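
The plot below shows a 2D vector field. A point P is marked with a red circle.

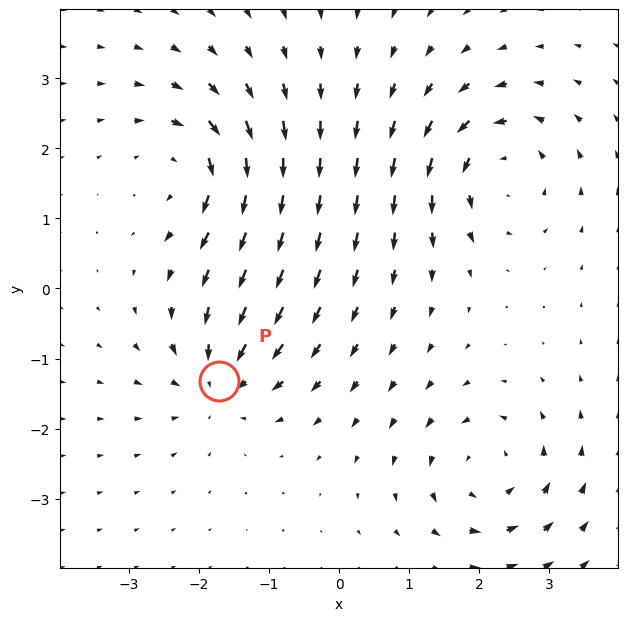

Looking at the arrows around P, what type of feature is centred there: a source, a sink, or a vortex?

sink

At P (-1.7, -1.3) the arrows converge inward. Divergence about -4, curl ≈0 — negative divergence with near-zero curl is a sink.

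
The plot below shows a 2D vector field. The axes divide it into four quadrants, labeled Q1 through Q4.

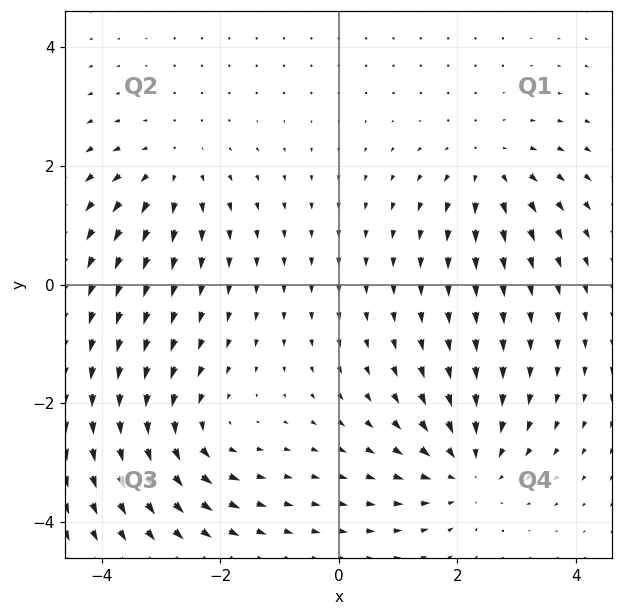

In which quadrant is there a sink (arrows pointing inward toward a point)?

Q4

The sink sits at approximately (2.2, -3.1), which lies in quadrant Q4. The divergence there is about -4, negative as expected for a sink.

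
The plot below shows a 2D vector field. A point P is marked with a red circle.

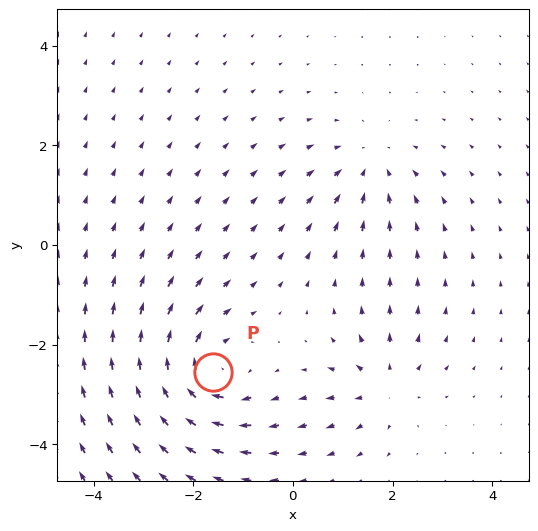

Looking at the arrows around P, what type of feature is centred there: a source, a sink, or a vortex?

vortex

At P (-1.6, -2.6) the arrows circulate clockwise. Divergence ≈0, curl about -6 — near-zero divergence with nonzero curl is a vortex.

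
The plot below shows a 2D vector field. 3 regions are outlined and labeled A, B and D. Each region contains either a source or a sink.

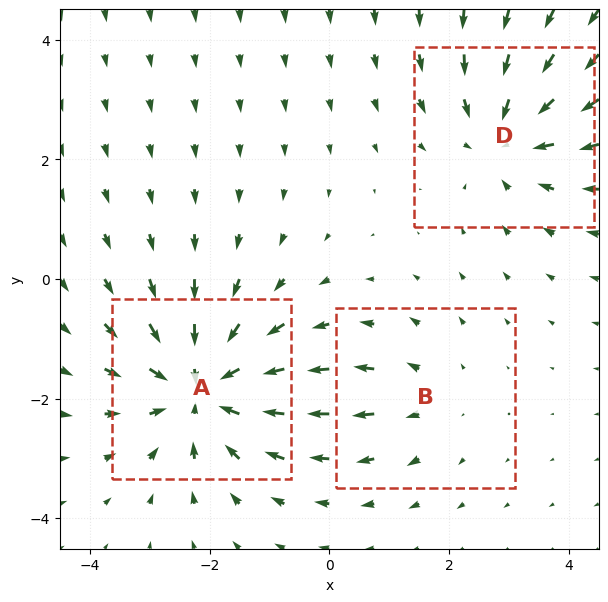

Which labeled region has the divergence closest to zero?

B

Divergence at each region's feature centre — A: about -5, B: about +2, D: about -3. Region B is closest to zero.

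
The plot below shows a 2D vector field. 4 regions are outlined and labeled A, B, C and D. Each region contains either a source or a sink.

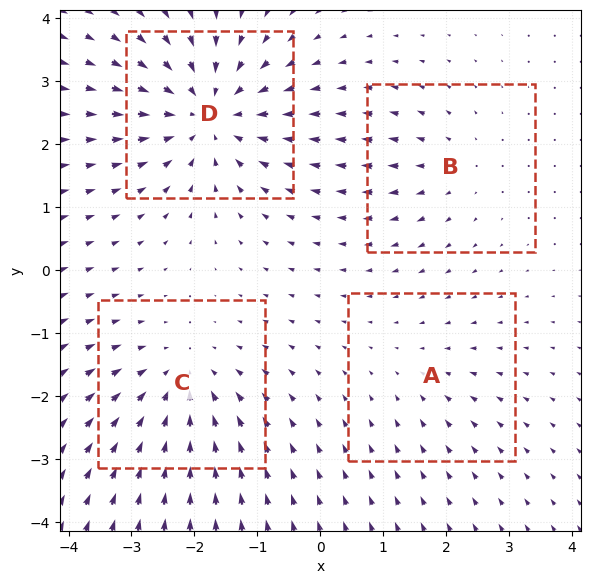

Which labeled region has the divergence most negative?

Divergence at each region's feature centre — A: about -2, B: about +3, C: about -4, D: about -6. Region D is most negative.

D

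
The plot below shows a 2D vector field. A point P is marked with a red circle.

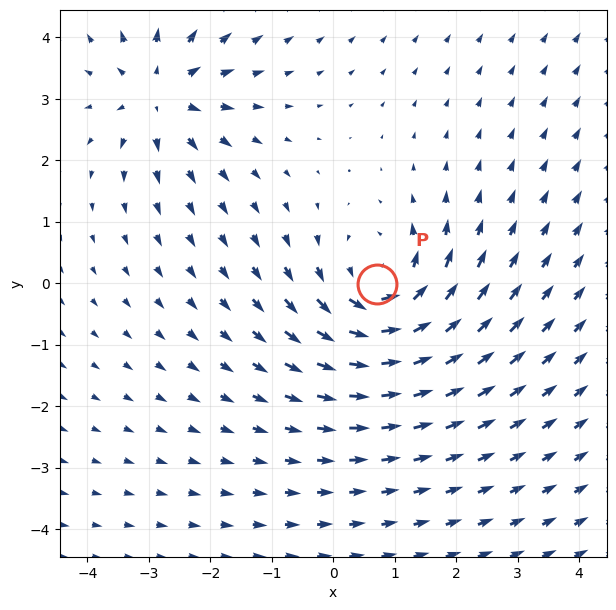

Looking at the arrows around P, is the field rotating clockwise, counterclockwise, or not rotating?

counterclockwise

Near P at (0.7, -0.0) the arrows circulate counterclockwise. The curl (z-component) there is about +4; positive curl means counterclockwise rotation.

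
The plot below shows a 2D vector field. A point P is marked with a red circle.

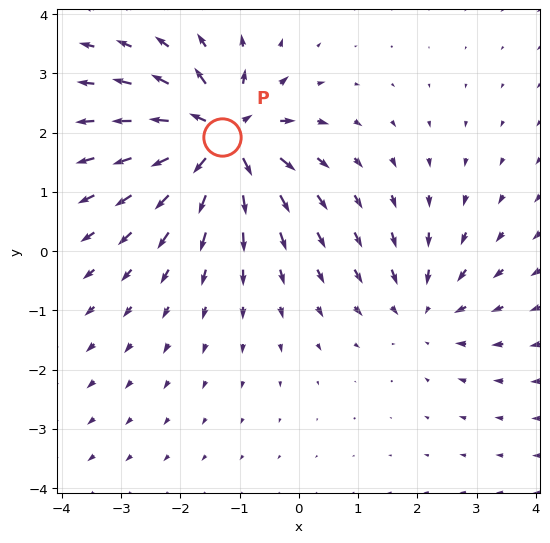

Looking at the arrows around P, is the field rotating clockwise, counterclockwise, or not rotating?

Near P at (-1.3, 1.9) the arrows show no circulation. The curl there is ≈0.

not rotating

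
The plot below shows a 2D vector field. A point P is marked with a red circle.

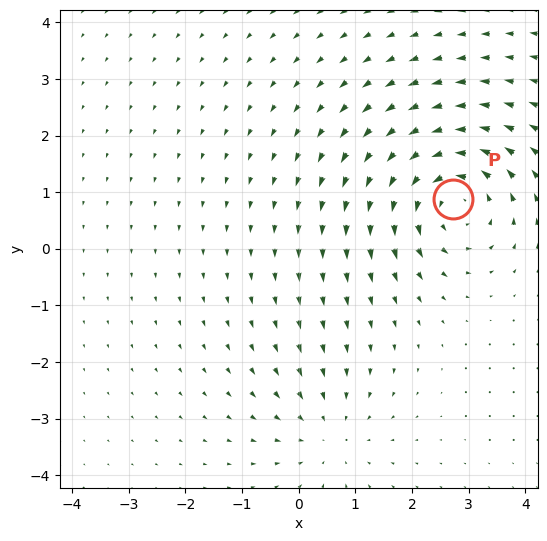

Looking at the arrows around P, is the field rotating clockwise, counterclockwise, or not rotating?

Near P at (2.7, 0.9) the arrows circulate counterclockwise. The curl (z-component) there is about +5; positive curl means counterclockwise rotation.

counterclockwise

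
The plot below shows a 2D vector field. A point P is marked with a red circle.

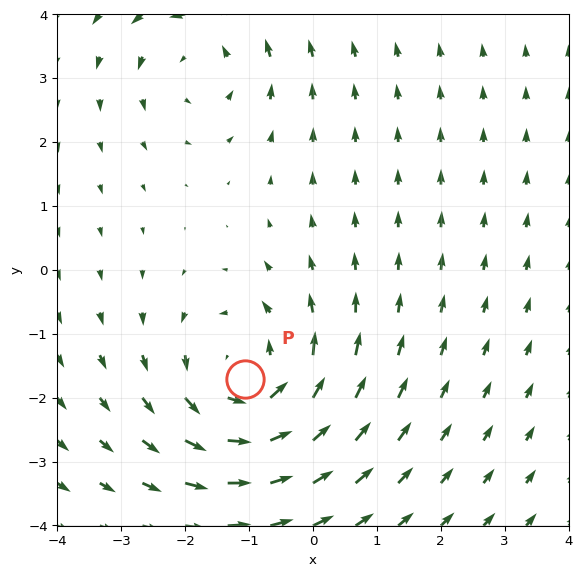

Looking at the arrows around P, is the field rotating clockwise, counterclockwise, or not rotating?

counterclockwise

Near P at (-1.1, -1.7) the arrows circulate counterclockwise. The curl (z-component) there is about +4; positive curl means counterclockwise rotation.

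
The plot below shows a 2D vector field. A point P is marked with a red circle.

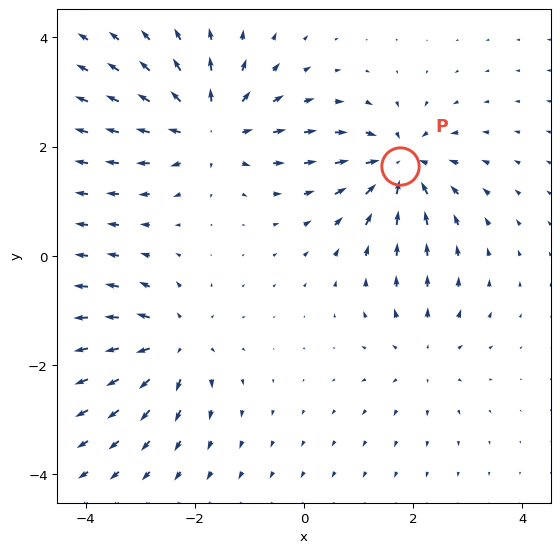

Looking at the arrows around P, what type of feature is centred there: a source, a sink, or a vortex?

At P (1.8, 1.7) the arrows converge inward. Divergence about -6, curl ≈0 — negative divergence with near-zero curl is a sink.

sink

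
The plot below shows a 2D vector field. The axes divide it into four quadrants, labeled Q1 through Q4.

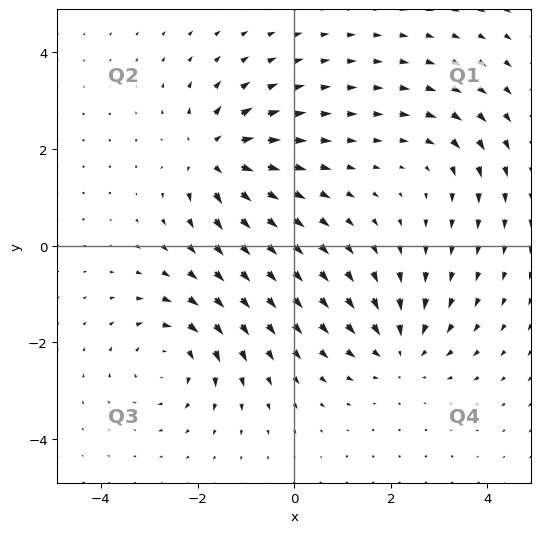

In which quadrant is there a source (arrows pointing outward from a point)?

Q2

The source sits at approximately (-1.6, 1.9), which lies in quadrant Q2. The divergence there is about +6, positive as expected for a source.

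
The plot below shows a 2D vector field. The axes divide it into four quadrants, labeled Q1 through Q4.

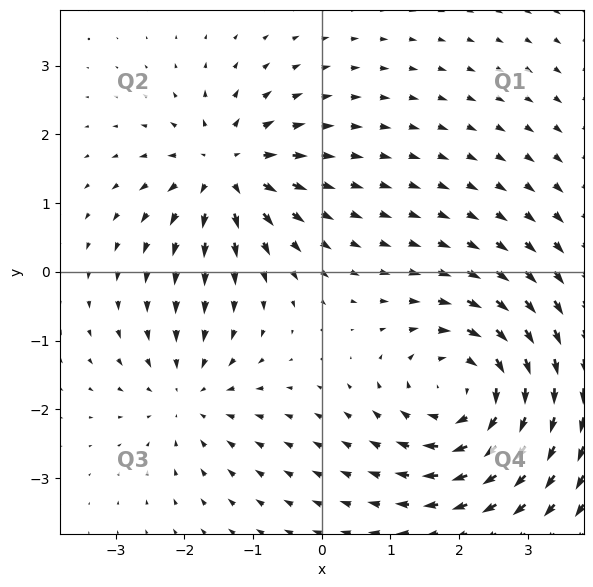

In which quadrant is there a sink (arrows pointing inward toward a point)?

Q3

The sink sits at approximately (-1.9, -1.8), which lies in quadrant Q3. The divergence there is about -3, negative as expected for a sink.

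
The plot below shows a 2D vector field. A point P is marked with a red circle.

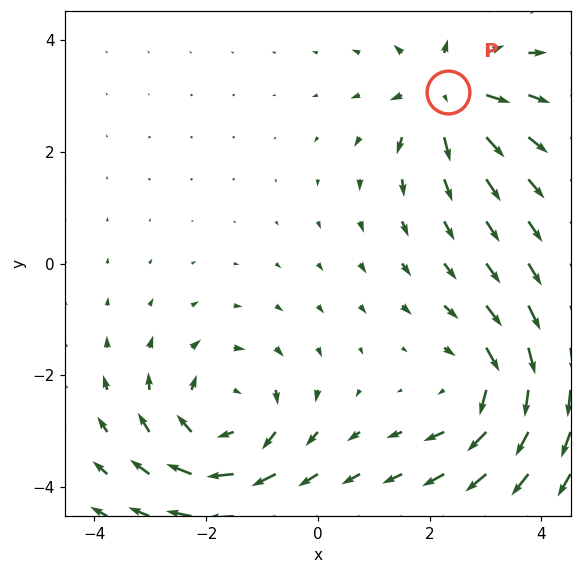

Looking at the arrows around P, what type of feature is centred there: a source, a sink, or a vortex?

At P (2.3, 3.1) the arrows spread outward. Divergence about +5, curl ≈0 — positive divergence with near-zero curl is a source.

source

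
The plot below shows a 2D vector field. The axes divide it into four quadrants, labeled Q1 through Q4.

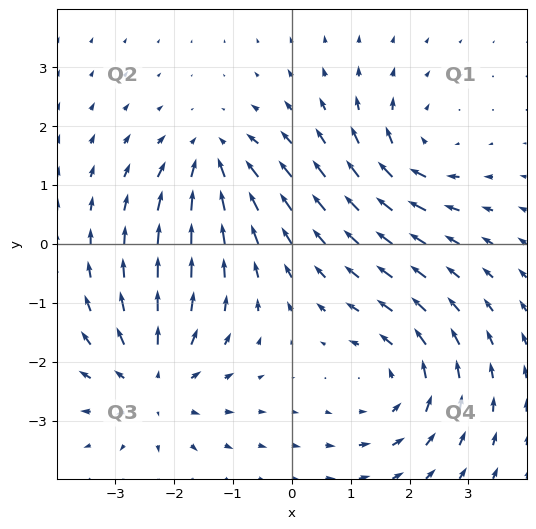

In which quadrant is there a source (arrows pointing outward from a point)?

The source sits at approximately (-2.4, -2.3), which lies in quadrant Q3. The divergence there is about +4, positive as expected for a source.

Q3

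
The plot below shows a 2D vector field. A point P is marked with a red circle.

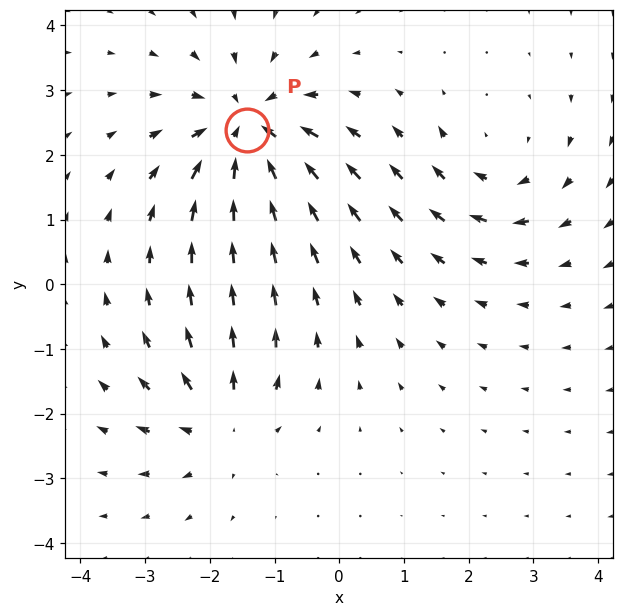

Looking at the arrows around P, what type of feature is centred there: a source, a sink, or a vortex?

At P (-1.4, 2.4) the arrows converge inward. Divergence about -5, curl ≈0 — negative divergence with near-zero curl is a sink.

sink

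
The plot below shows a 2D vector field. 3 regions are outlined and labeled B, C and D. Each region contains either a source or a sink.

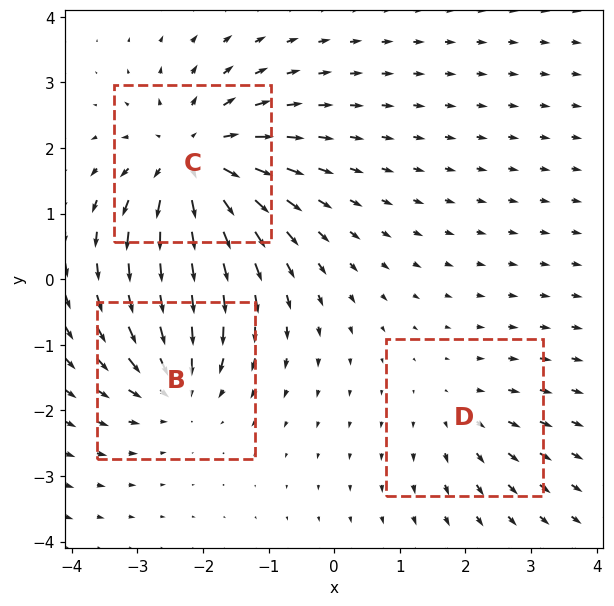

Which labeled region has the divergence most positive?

C

Divergence at each region's feature centre — B: about -3, C: about +5, D: about +2. Region C is most positive.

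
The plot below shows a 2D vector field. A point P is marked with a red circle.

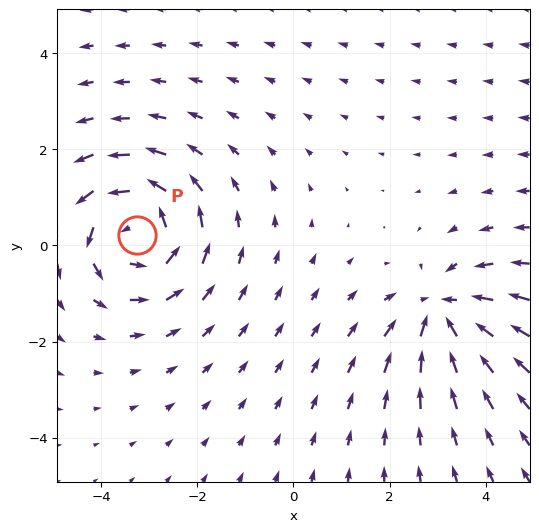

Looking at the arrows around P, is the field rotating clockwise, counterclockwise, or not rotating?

counterclockwise

Near P at (-3.3, 0.2) the arrows circulate counterclockwise. The curl (z-component) there is about +3; positive curl means counterclockwise rotation.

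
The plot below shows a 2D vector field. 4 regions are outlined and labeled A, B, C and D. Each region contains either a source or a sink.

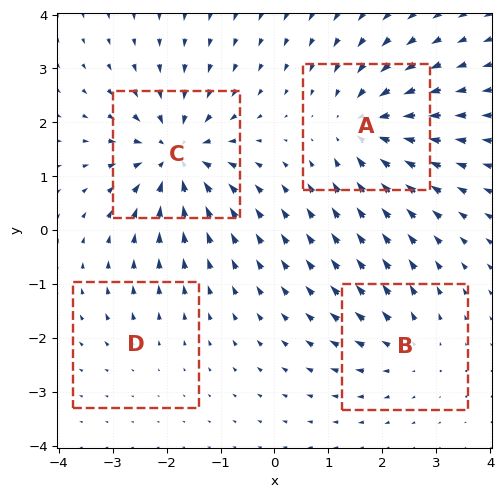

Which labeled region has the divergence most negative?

Divergence at each region's feature centre — A: about -6, B: about +4, C: about -7, D: about +2. Region C is most negative.

C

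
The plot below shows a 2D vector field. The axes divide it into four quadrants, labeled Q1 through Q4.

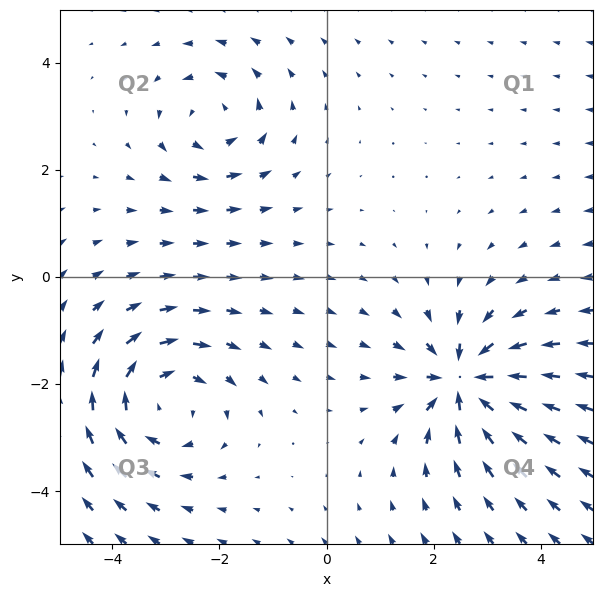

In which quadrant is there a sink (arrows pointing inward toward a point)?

Q4

The sink sits at approximately (2.6, -2.0), which lies in quadrant Q4. The divergence there is about -6, negative as expected for a sink.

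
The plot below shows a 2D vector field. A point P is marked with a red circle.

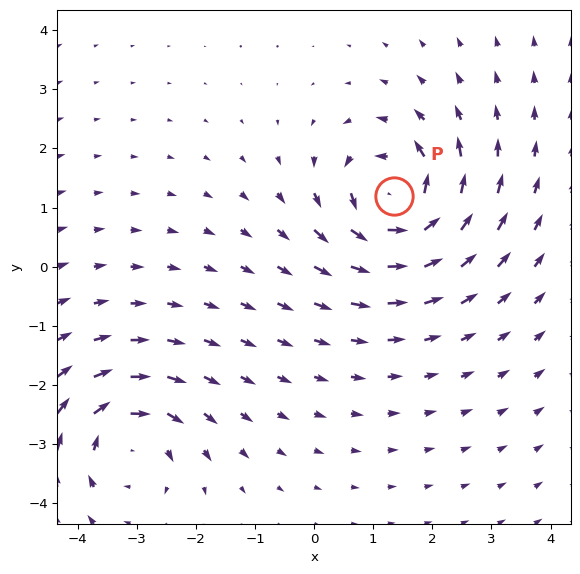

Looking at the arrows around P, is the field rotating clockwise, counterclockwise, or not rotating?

Near P at (1.4, 1.2) the arrows circulate counterclockwise. The curl (z-component) there is about +7; positive curl means counterclockwise rotation.

counterclockwise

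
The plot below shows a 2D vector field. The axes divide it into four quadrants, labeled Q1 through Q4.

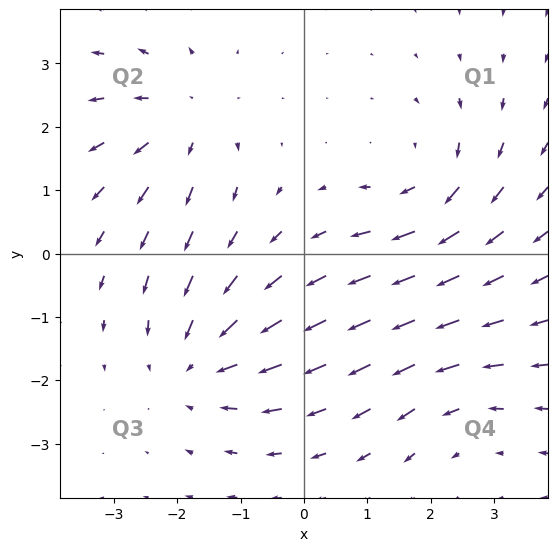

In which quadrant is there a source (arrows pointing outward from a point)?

Q2

The source sits at approximately (-1.9, 2.1), which lies in quadrant Q2. The divergence there is about +4, positive as expected for a source.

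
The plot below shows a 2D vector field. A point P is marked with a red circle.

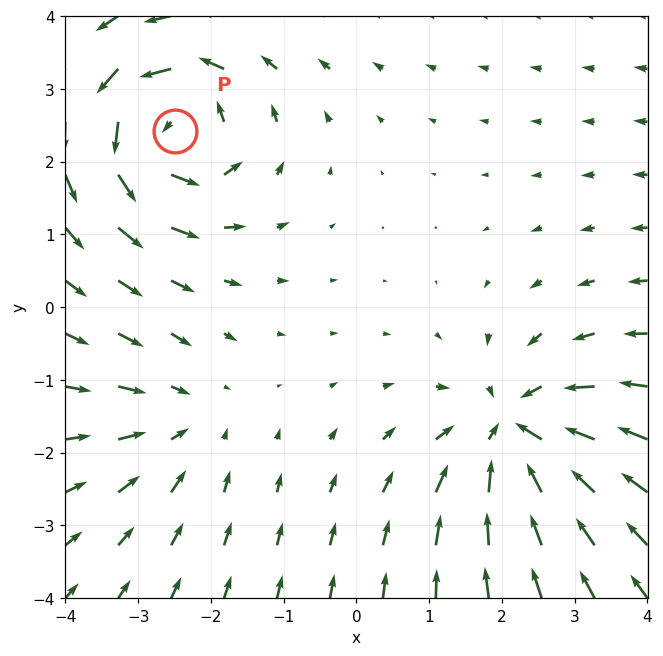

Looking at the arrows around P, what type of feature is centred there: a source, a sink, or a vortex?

At P (-2.5, 2.4) the arrows circulate counterclockwise. Divergence ≈0, curl about +6 — near-zero divergence with nonzero curl is a vortex.

vortex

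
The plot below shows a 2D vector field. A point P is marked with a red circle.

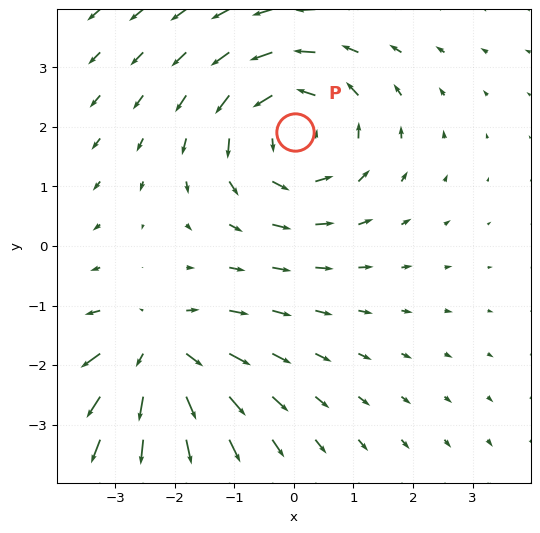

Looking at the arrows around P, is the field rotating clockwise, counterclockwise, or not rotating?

Near P at (0.0, 1.9) the arrows circulate counterclockwise. The curl (z-component) there is about +4; positive curl means counterclockwise rotation.

counterclockwise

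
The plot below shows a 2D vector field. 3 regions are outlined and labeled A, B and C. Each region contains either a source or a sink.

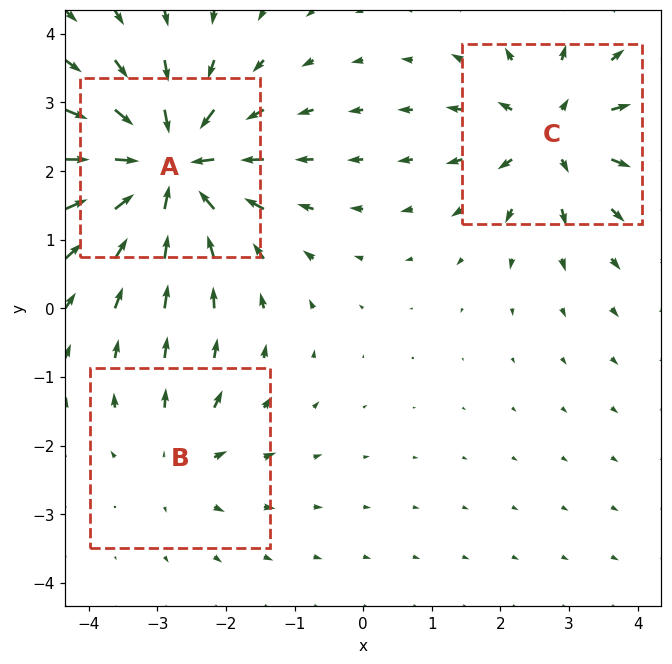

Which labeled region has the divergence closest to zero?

B

Divergence at each region's feature centre — A: about -6, B: about +2, C: about +4. Region B is closest to zero.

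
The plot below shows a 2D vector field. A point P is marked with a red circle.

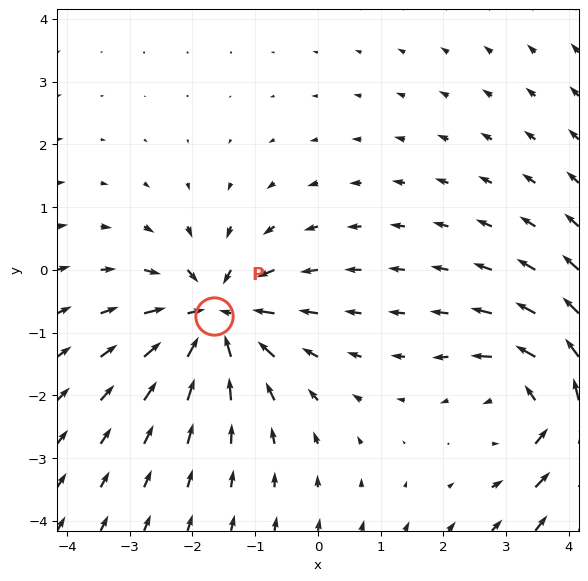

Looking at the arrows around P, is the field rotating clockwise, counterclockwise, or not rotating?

not rotating

Near P at (-1.7, -0.7) the arrows show no circulation. The curl there is ≈0.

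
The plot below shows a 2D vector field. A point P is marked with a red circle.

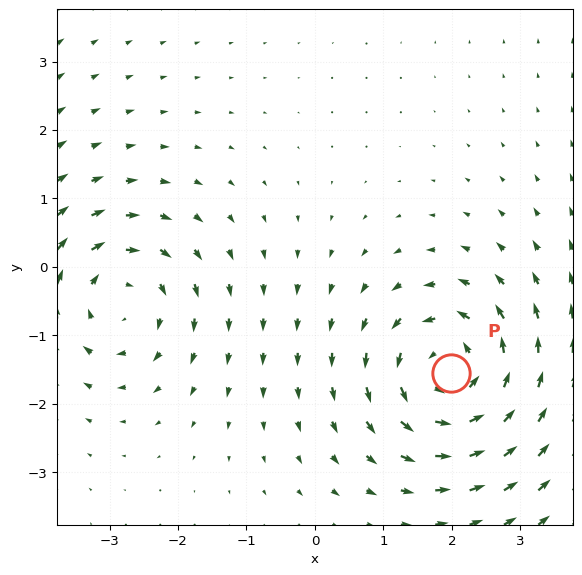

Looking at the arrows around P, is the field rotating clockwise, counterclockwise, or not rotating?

counterclockwise

Near P at (2.0, -1.5) the arrows circulate counterclockwise. The curl (z-component) there is about +5; positive curl means counterclockwise rotation.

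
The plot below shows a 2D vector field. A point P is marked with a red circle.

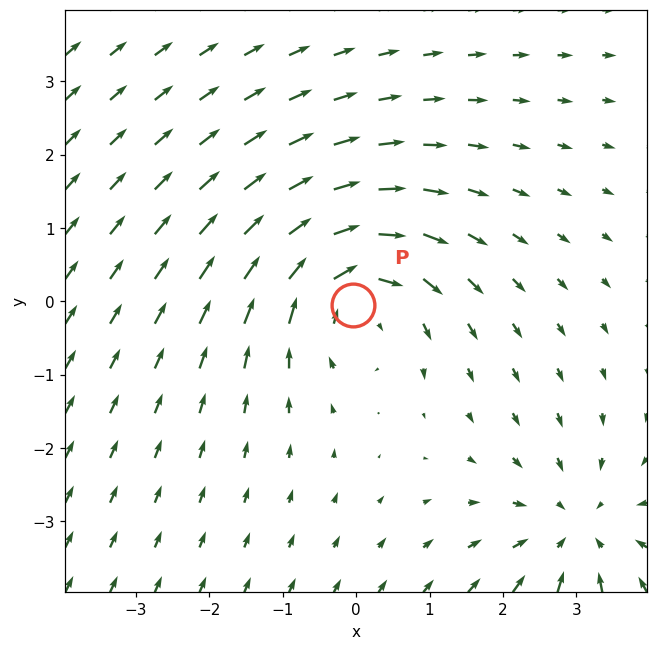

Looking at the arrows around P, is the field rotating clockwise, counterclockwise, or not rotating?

Near P at (-0.0, -0.0) the arrows circulate clockwise. The curl (z-component) there is about -3; negative curl means clockwise rotation.

clockwise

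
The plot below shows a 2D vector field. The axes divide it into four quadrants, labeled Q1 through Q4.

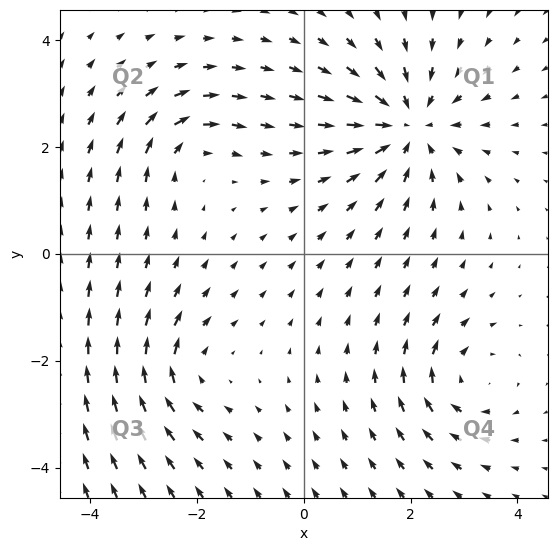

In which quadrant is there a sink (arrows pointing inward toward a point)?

The sink sits at approximately (2.0, 2.4), which lies in quadrant Q1. The divergence there is about -5, negative as expected for a sink.

Q1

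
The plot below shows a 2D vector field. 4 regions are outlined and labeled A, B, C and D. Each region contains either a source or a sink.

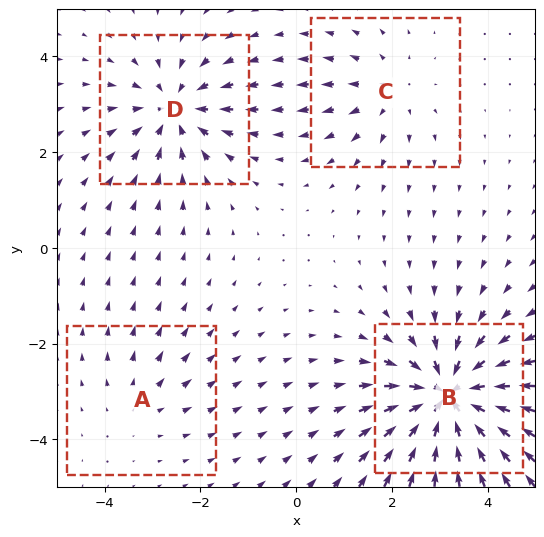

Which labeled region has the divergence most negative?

B

Divergence at each region's feature centre — A: about +2, B: about -7, C: about +3, D: about -5. Region B is most negative.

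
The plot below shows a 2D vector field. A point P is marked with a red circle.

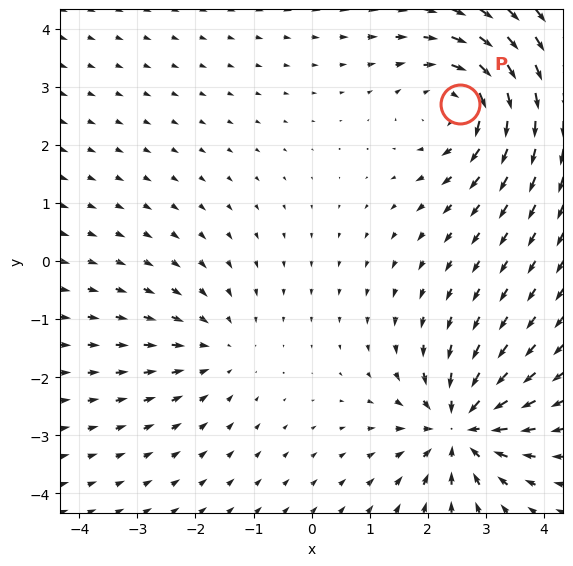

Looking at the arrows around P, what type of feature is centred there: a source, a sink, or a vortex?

vortex

At P (2.5, 2.7) the arrows circulate clockwise. Divergence ≈0, curl about -5 — near-zero divergence with nonzero curl is a vortex.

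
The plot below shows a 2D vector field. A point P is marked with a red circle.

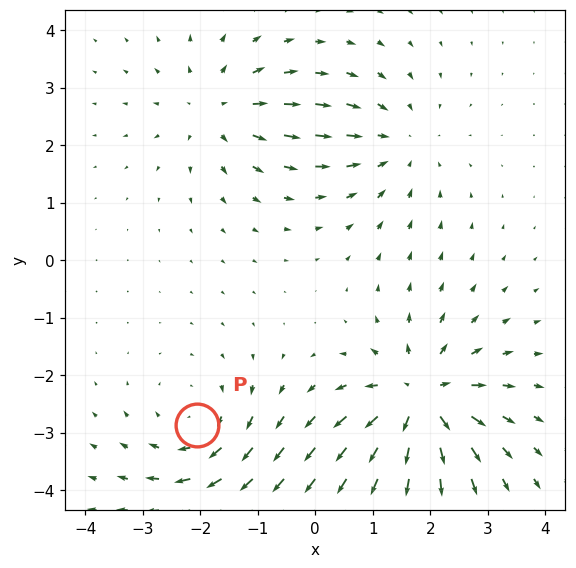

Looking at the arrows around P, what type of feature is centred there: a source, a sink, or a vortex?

vortex

At P (-2.1, -2.9) the arrows circulate clockwise. Divergence ≈0, curl about -3 — near-zero divergence with nonzero curl is a vortex.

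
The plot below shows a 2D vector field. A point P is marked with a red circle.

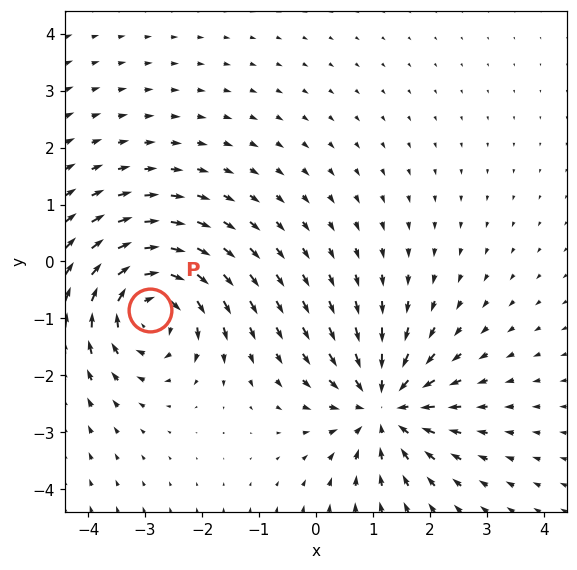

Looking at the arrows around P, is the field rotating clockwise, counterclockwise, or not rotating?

clockwise

Near P at (-2.9, -0.9) the arrows circulate clockwise. The curl (z-component) there is about -5; negative curl means clockwise rotation.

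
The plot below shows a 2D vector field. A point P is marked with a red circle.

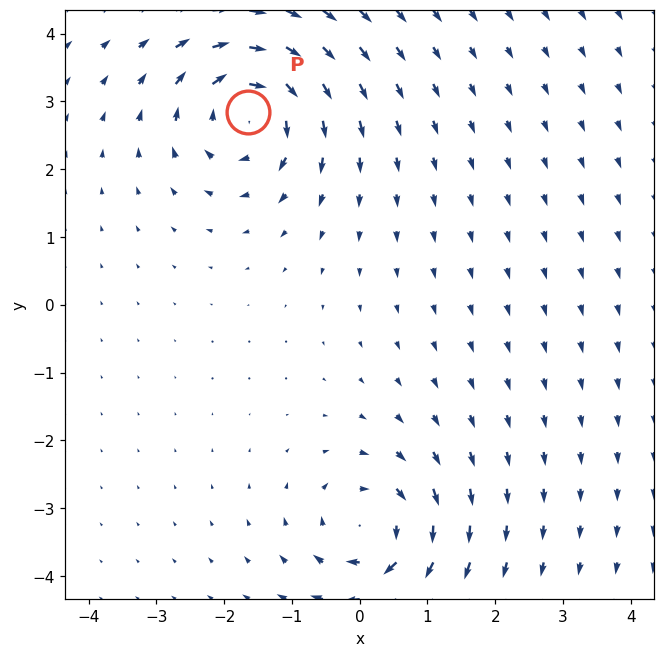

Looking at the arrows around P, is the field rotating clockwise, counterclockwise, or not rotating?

Near P at (-1.7, 2.9) the arrows circulate clockwise. The curl (z-component) there is about -5; negative curl means clockwise rotation.

clockwise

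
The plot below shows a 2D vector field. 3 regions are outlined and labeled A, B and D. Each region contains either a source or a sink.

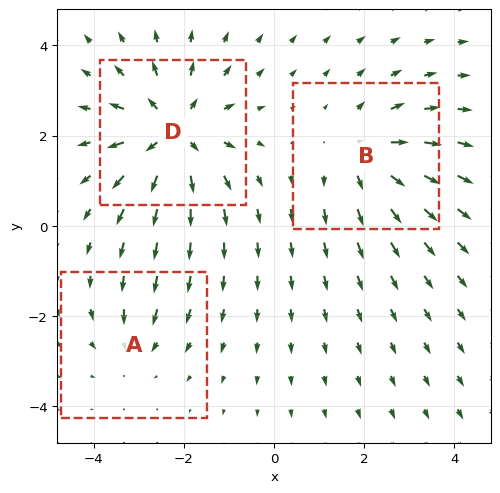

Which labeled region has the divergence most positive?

D

Divergence at each region's feature centre — A: about -2, B: about +3, D: about +4. Region D is most positive.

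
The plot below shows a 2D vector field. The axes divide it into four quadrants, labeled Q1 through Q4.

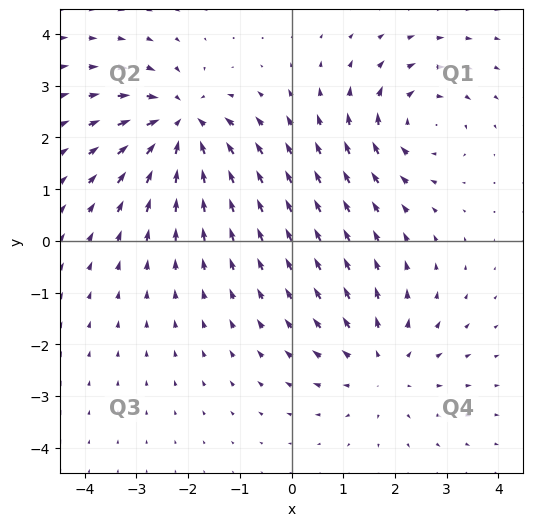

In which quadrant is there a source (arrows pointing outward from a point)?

Q4

The source sits at approximately (1.8, -2.4), which lies in quadrant Q4. The divergence there is about +3, positive as expected for a source.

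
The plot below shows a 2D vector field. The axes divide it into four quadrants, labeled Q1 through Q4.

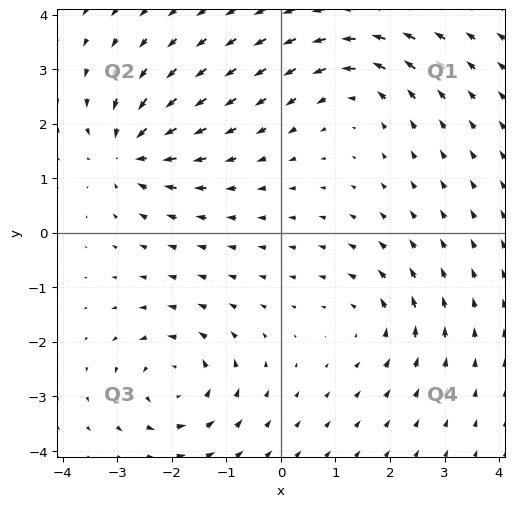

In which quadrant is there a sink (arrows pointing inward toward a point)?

The sink sits at approximately (-2.8, 1.5), which lies in quadrant Q2. The divergence there is about -6, negative as expected for a sink.

Q2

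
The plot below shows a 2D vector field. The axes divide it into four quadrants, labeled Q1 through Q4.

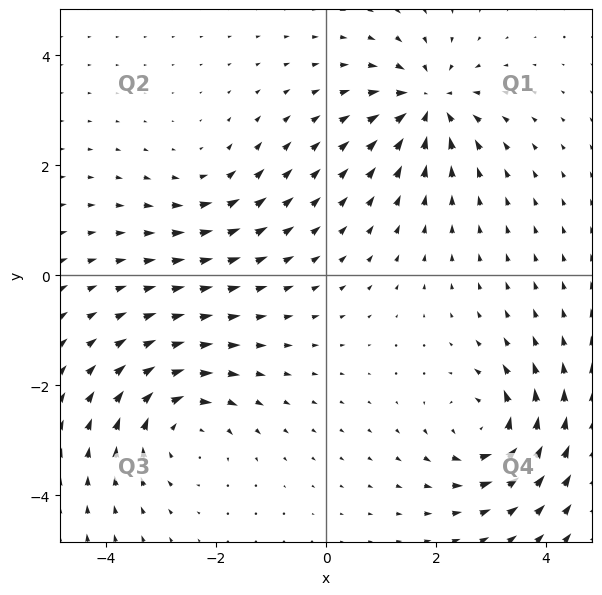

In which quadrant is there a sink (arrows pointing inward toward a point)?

Q1

The sink sits at approximately (1.9, 3.1), which lies in quadrant Q1. The divergence there is about -7, negative as expected for a sink.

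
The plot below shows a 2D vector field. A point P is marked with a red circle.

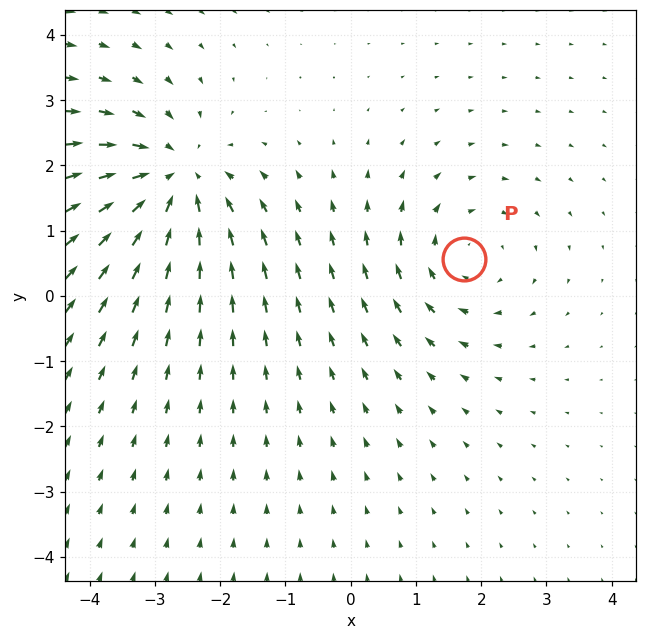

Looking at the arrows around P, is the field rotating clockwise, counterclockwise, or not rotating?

Near P at (1.7, 0.6) the arrows circulate clockwise. The curl (z-component) there is about -2; negative curl means clockwise rotation.

clockwise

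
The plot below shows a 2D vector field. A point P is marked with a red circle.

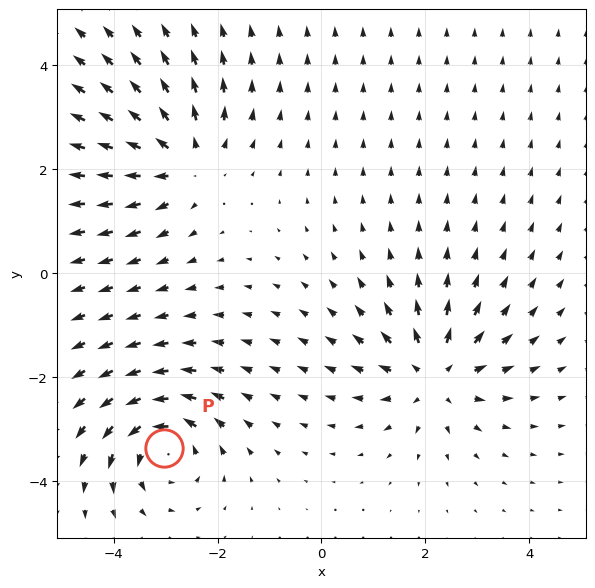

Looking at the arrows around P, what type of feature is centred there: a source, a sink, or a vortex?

vortex

At P (-3.0, -3.4) the arrows circulate counterclockwise. Divergence ≈0, curl about +6 — near-zero divergence with nonzero curl is a vortex.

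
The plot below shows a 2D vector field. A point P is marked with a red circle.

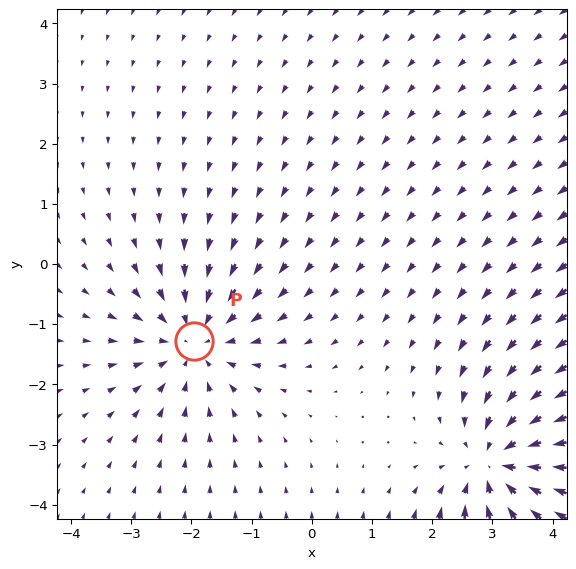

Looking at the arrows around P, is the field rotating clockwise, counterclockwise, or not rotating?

Near P at (-2.0, -1.3) the arrows show no circulation. The curl there is ≈0.

not rotating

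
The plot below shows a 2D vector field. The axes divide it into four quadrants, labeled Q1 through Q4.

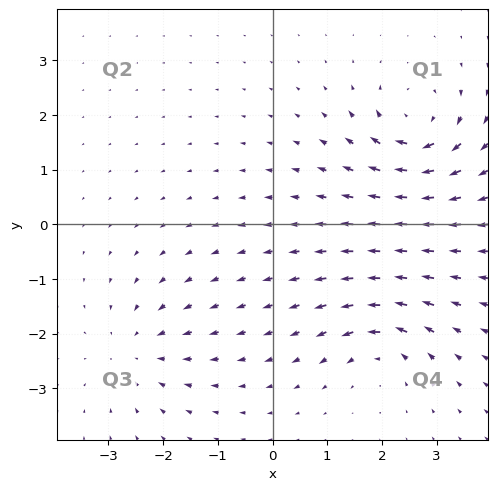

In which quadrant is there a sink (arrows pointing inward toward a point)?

The sink sits at approximately (-2.5, -2.3), which lies in quadrant Q3. The divergence there is about -4, negative as expected for a sink.

Q3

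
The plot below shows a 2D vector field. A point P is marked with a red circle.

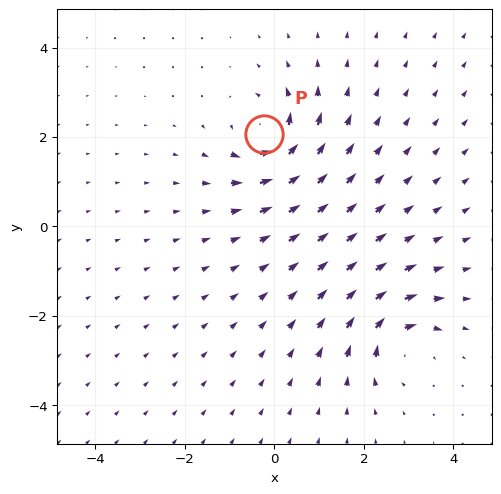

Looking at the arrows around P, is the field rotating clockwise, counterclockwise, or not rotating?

Near P at (-0.2, 2.1) the arrows circulate counterclockwise. The curl (z-component) there is about +6; positive curl means counterclockwise rotation.

counterclockwise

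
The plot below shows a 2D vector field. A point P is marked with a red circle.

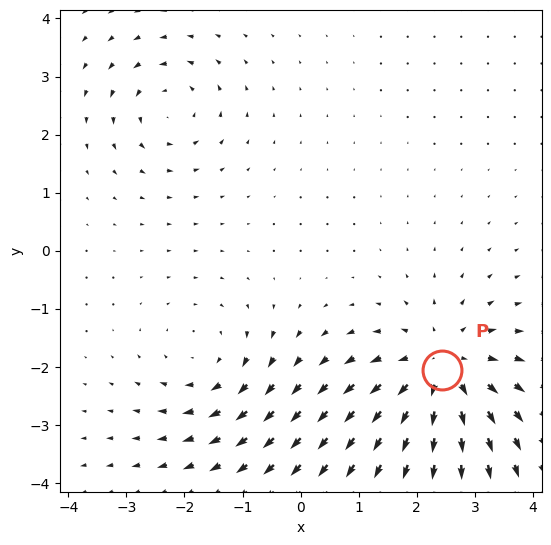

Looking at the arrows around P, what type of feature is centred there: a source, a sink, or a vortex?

At P (2.4, -2.1) the arrows spread outward. Divergence about +5, curl ≈0 — positive divergence with near-zero curl is a source.

source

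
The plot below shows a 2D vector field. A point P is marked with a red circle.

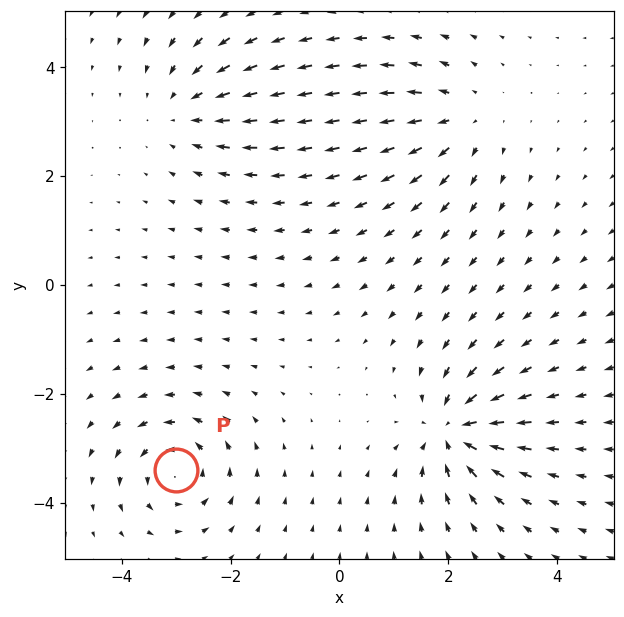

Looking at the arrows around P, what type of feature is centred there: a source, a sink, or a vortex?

vortex

At P (-3.0, -3.4) the arrows circulate counterclockwise. Divergence ≈0, curl about +6 — near-zero divergence with nonzero curl is a vortex.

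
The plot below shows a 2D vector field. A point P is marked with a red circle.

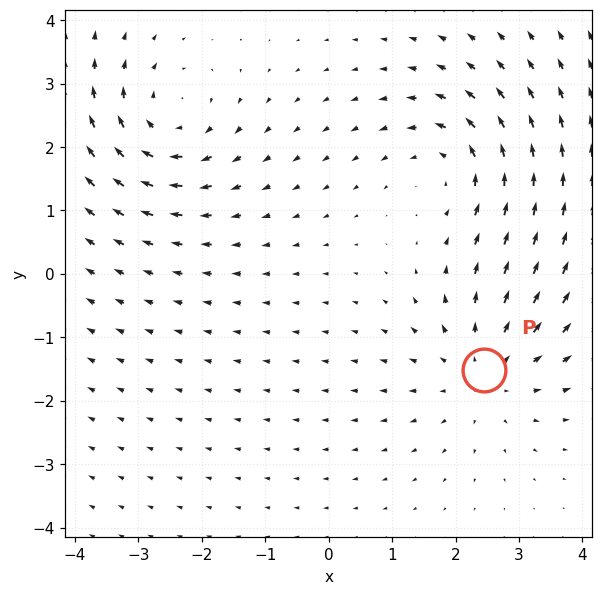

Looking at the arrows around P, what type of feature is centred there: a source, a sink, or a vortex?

At P (2.5, -1.5) the arrows spread outward. Divergence about +3, curl ≈0 — positive divergence with near-zero curl is a source.

source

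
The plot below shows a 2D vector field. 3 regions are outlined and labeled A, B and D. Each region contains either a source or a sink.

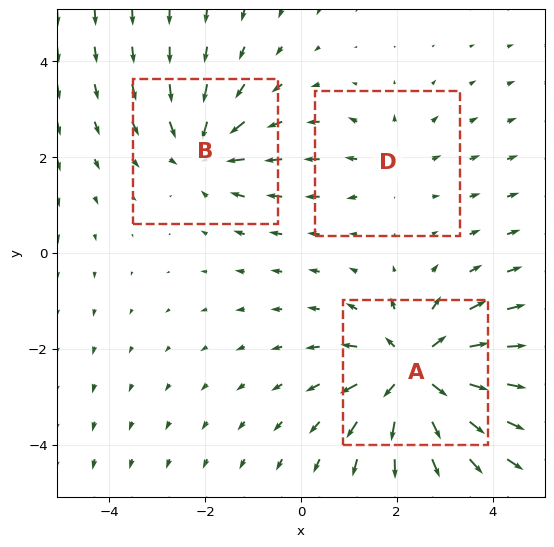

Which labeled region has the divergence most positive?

Divergence at each region's feature centre — A: about +5, B: about -3, D: about +2. Region A is most positive.

A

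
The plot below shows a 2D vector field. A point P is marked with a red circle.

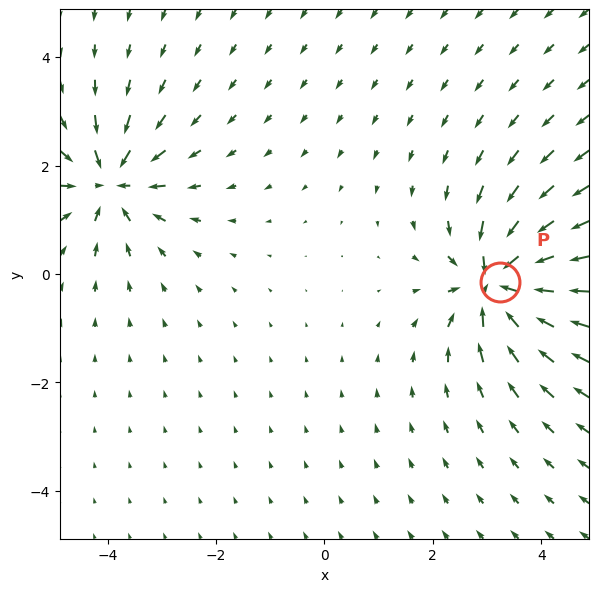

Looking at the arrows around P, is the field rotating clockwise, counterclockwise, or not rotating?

Near P at (3.2, -0.2) the arrows show no circulation. The curl there is ≈0.

not rotating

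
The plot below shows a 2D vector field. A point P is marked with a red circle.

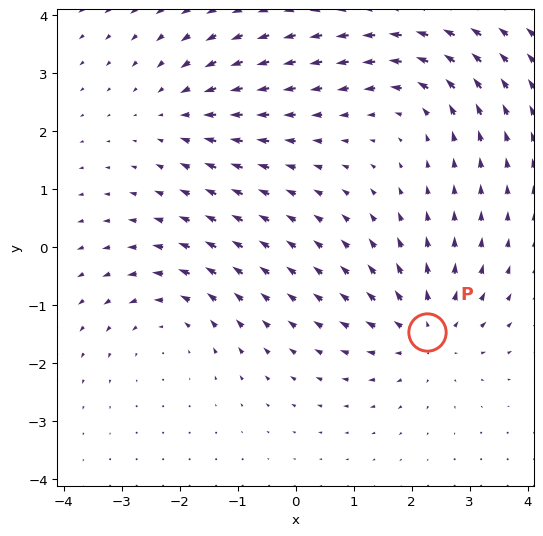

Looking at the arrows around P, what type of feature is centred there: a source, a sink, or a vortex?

At P (2.3, -1.5) the arrows spread outward. Divergence about +5, curl ≈0 — positive divergence with near-zero curl is a source.

source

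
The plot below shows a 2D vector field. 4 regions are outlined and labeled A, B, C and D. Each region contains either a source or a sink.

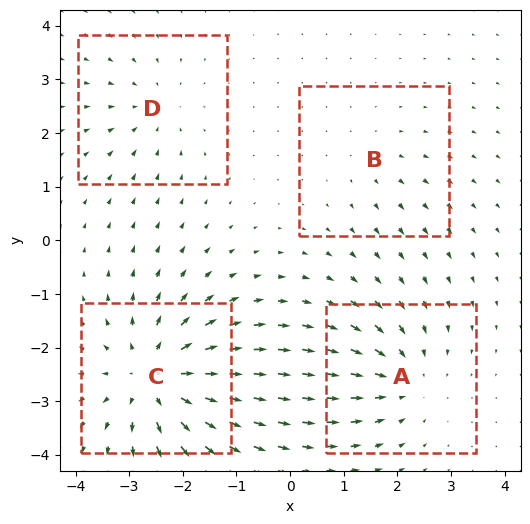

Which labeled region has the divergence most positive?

C

Divergence at each region's feature centre — A: about -4, B: about +2, C: about +6, D: about -3. Region C is most positive.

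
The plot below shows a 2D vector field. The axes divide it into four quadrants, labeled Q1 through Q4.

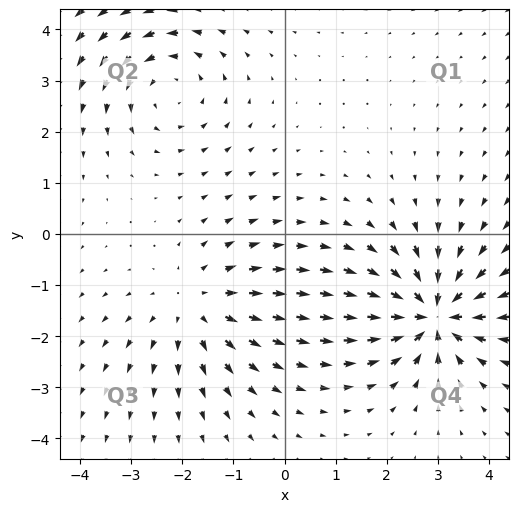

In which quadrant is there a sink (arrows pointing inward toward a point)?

The sink sits at approximately (2.9, -1.6), which lies in quadrant Q4. The divergence there is about -7, negative as expected for a sink.

Q4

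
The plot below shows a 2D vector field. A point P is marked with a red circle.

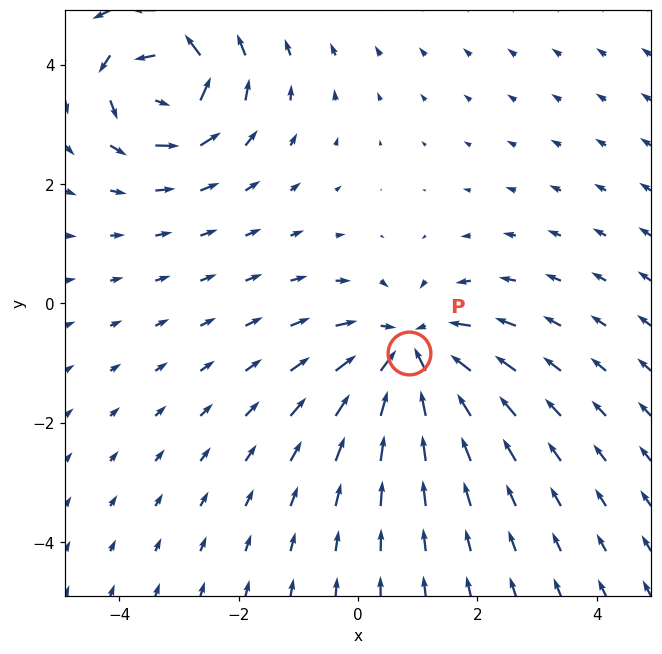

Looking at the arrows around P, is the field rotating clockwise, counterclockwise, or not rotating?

Near P at (0.9, -0.8) the arrows show no circulation. The curl there is ≈0.

not rotating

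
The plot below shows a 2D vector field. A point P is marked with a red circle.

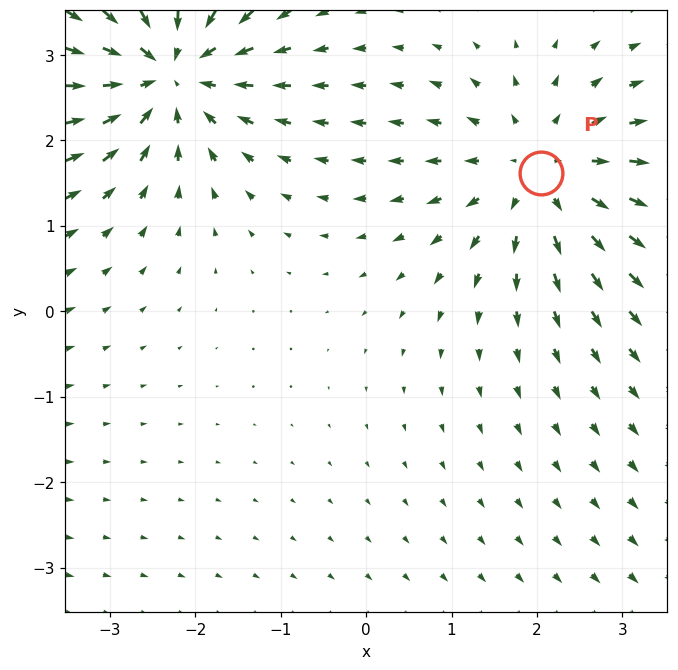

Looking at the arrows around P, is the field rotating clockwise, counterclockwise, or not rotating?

Near P at (2.0, 1.6) the arrows show no circulation. The curl there is ≈0.

not rotating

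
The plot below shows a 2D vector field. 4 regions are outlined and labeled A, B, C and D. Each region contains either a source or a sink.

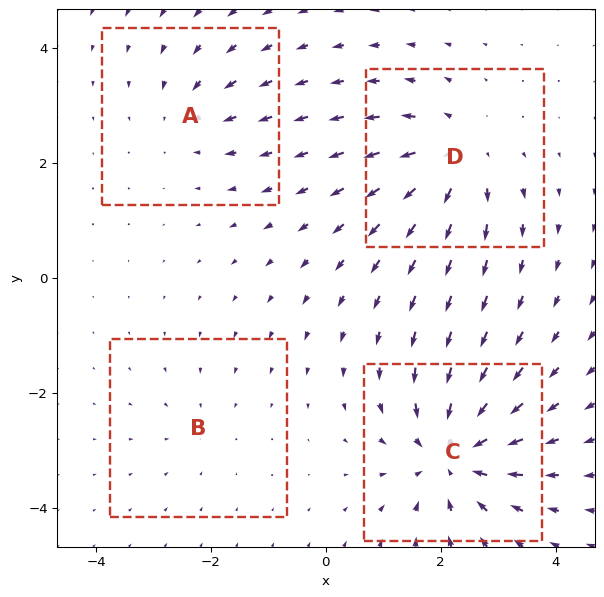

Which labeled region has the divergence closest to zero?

B

Divergence at each region's feature centre — A: about -3, B: about -2, C: about -7, D: about +5. Region B is closest to zero.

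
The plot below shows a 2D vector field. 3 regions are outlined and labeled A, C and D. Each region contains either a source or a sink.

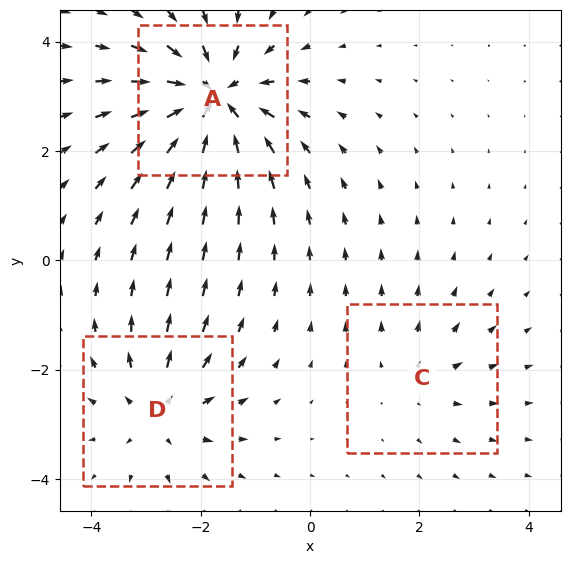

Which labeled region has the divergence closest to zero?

Divergence at each region's feature centre — A: about -5, C: about +2, D: about +3. Region C is closest to zero.

C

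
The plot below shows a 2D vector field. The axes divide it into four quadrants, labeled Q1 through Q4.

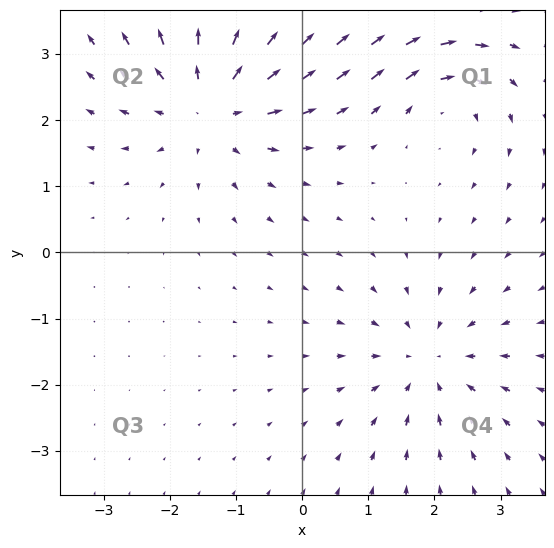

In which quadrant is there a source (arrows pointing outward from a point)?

Q2

The source sits at approximately (-1.4, 2.3), which lies in quadrant Q2. The divergence there is about +4, positive as expected for a source.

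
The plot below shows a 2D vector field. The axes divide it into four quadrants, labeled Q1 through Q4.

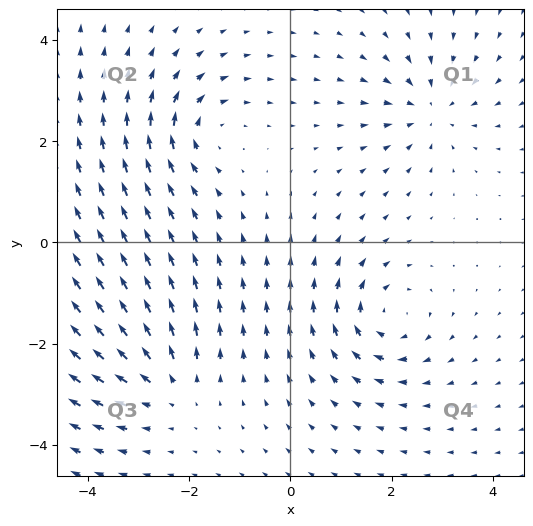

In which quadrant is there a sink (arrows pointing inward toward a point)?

Q1

The sink sits at approximately (2.8, 2.6), which lies in quadrant Q1. The divergence there is about -4, negative as expected for a sink.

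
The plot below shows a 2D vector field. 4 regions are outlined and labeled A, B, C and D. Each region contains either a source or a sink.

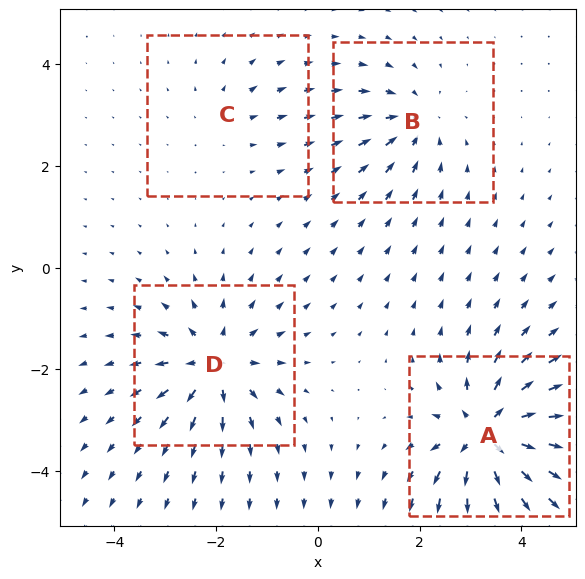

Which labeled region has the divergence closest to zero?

C

Divergence at each region's feature centre — A: about +8, B: about -4, C: about +2, D: about +6. Region C is closest to zero.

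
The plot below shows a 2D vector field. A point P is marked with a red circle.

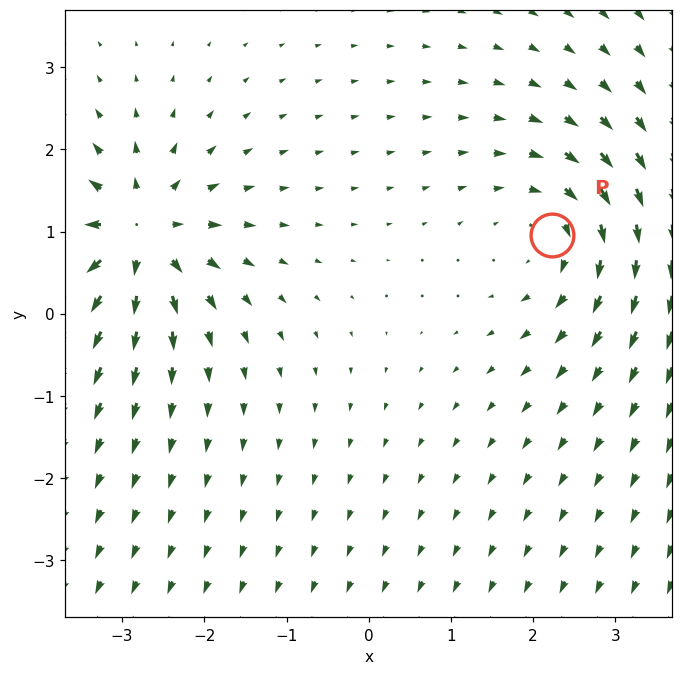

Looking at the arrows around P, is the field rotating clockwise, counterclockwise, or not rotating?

Near P at (2.2, 1.0) the arrows circulate clockwise. The curl (z-component) there is about -3; negative curl means clockwise rotation.

clockwise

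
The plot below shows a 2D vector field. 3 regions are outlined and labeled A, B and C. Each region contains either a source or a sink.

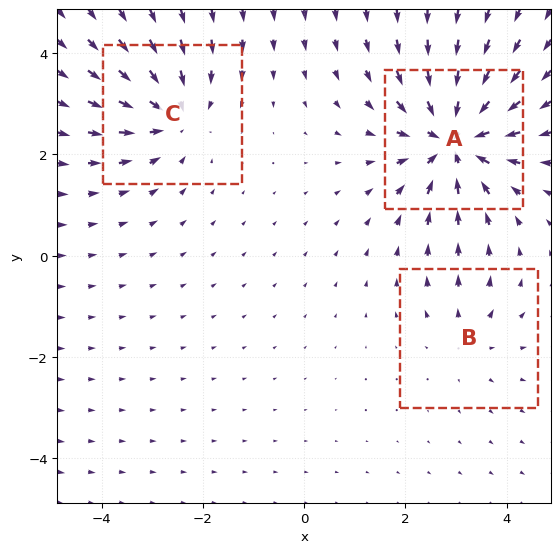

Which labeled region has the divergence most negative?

A

Divergence at each region's feature centre — A: about -6, B: about +2, C: about -4. Region A is most negative.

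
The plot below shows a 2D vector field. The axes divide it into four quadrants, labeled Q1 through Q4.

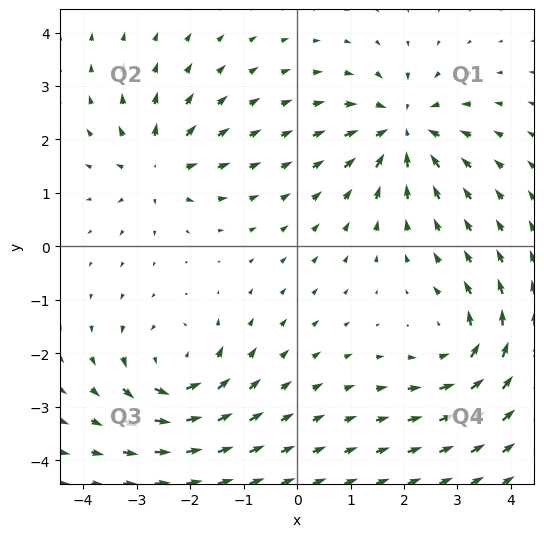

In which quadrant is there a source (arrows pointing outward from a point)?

Q2

The source sits at approximately (-2.6, 1.5), which lies in quadrant Q2. The divergence there is about +4, positive as expected for a source.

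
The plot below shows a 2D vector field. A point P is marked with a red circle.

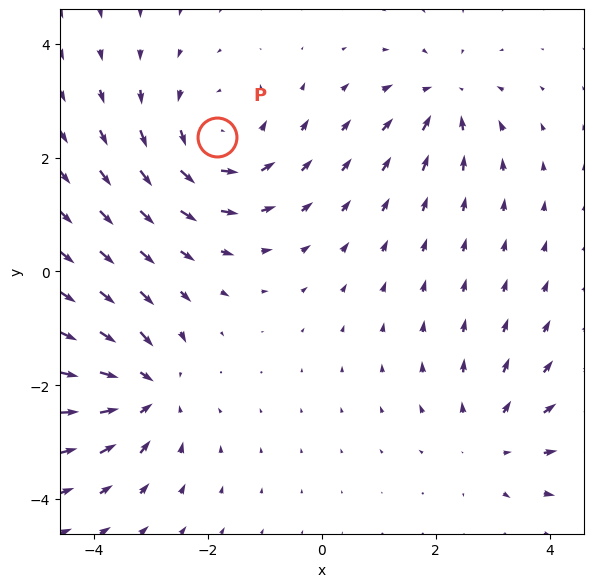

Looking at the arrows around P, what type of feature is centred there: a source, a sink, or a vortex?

At P (-1.8, 2.4) the arrows circulate counterclockwise. Divergence ≈0, curl about +4 — near-zero divergence with nonzero curl is a vortex.

vortex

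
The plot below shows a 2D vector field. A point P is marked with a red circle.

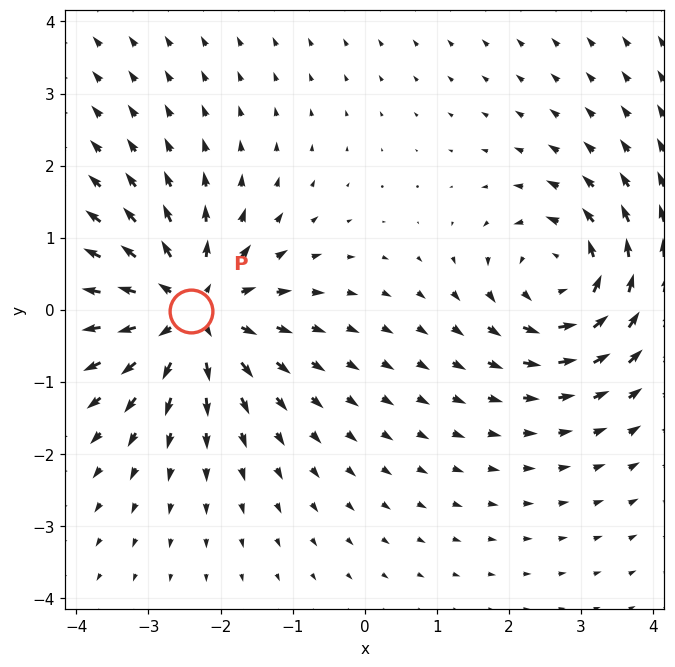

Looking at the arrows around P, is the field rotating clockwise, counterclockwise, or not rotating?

not rotating

Near P at (-2.4, -0.0) the arrows show no circulation. The curl there is ≈0.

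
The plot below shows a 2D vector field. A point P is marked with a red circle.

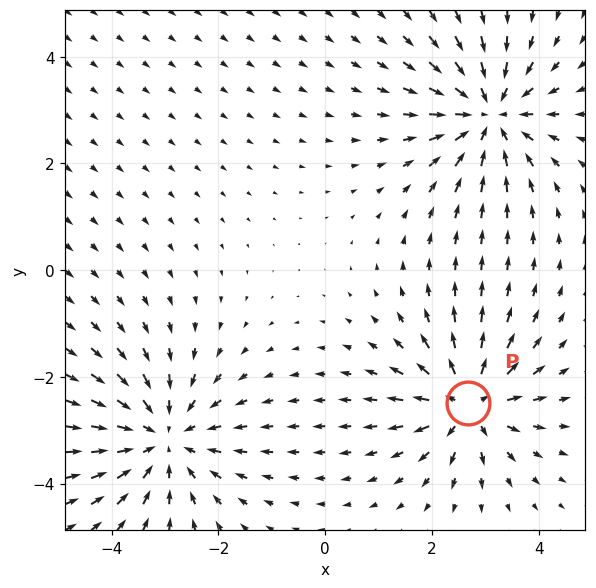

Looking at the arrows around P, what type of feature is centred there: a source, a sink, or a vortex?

At P (2.7, -2.5) the arrows spread outward. Divergence about +5, curl ≈0 — positive divergence with near-zero curl is a source.

source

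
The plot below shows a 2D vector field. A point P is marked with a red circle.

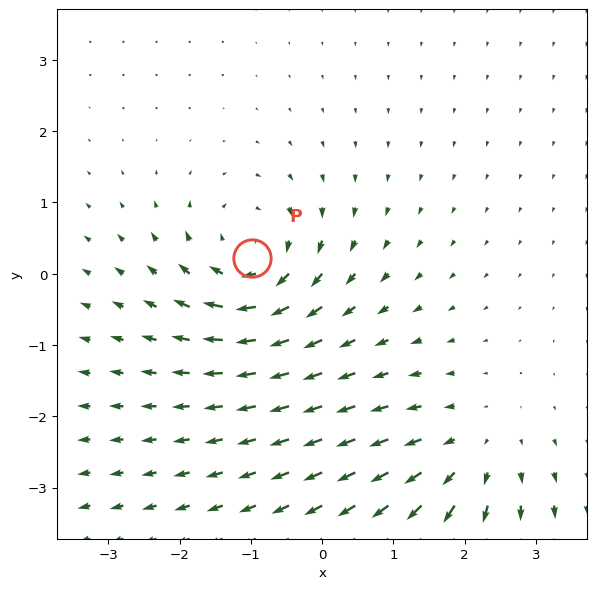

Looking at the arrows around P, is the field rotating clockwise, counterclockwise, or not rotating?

clockwise

Near P at (-1.0, 0.2) the arrows circulate clockwise. The curl (z-component) there is about -4; negative curl means clockwise rotation.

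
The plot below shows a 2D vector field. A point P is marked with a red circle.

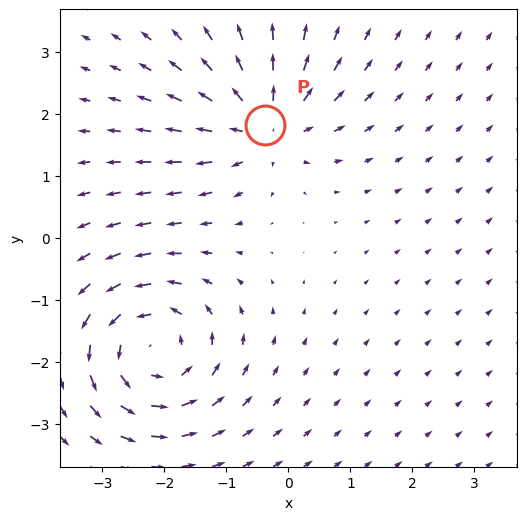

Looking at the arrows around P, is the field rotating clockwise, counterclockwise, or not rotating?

Near P at (-0.4, 1.8) the arrows show no circulation. The curl there is ≈0.

not rotating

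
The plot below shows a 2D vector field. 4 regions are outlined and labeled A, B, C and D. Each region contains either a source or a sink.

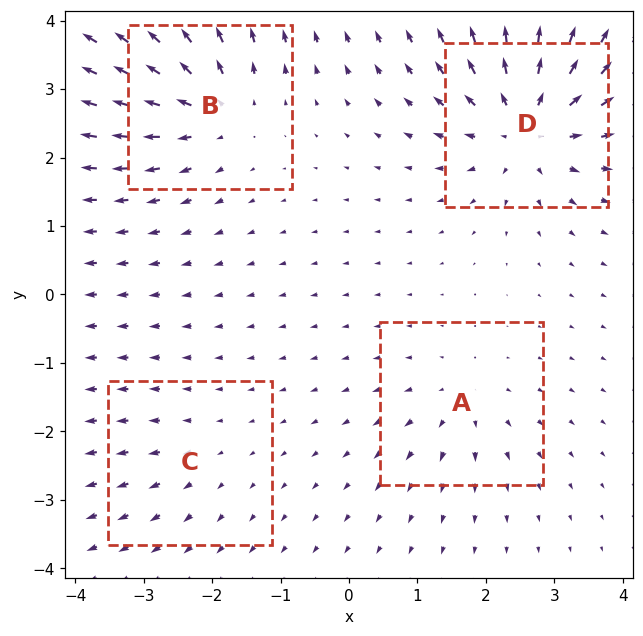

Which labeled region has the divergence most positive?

D

Divergence at each region's feature centre — A: about +4, B: about +6, C: about +2, D: about +8. Region D is most positive.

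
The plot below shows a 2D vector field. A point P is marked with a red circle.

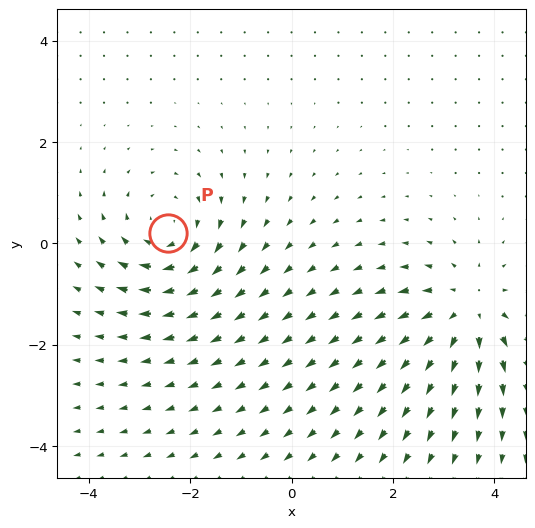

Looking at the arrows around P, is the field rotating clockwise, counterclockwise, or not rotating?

Near P at (-2.4, 0.2) the arrows circulate clockwise. The curl (z-component) there is about -4; negative curl means clockwise rotation.

clockwise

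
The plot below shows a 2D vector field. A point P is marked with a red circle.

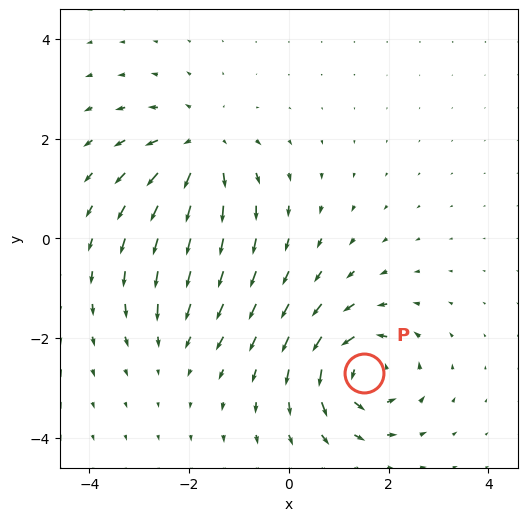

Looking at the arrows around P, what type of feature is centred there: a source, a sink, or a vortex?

vortex

At P (1.5, -2.7) the arrows circulate counterclockwise. Divergence ≈0, curl about +6 — near-zero divergence with nonzero curl is a vortex.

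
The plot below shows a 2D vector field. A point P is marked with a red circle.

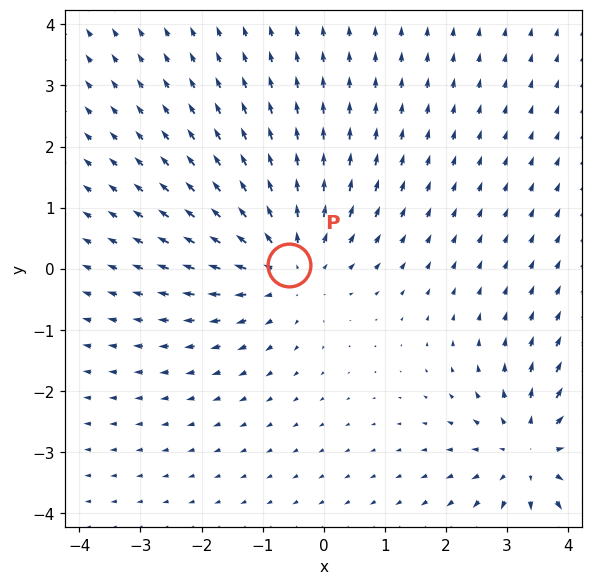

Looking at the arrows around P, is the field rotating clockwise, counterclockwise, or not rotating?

not rotating

Near P at (-0.6, 0.1) the arrows show no circulation. The curl there is ≈0.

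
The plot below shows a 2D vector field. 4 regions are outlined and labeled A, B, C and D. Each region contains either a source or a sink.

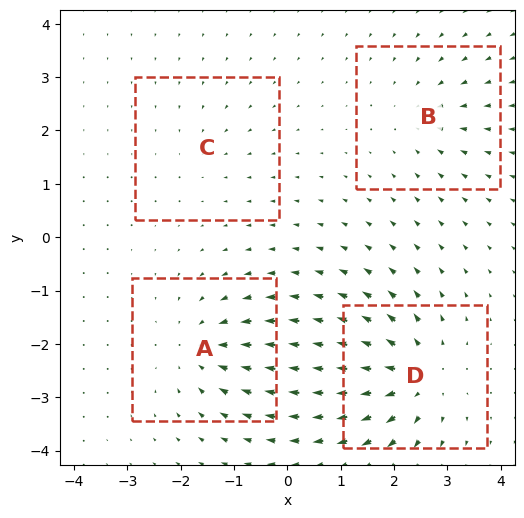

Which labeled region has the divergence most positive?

Divergence at each region's feature centre — A: about -5, B: about -3, C: about -2, D: about +7. Region D is most positive.

D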